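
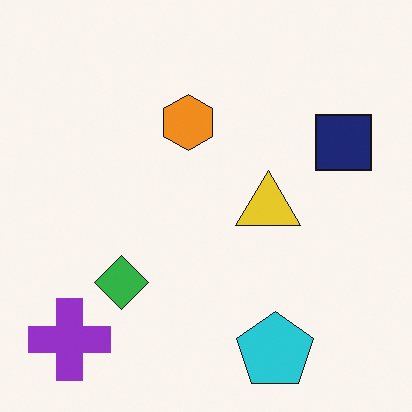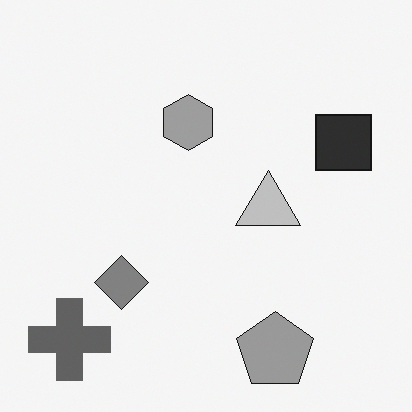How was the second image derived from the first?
This is the original image converted to grayscale.

All color is removed — every shape is now a shade of grey.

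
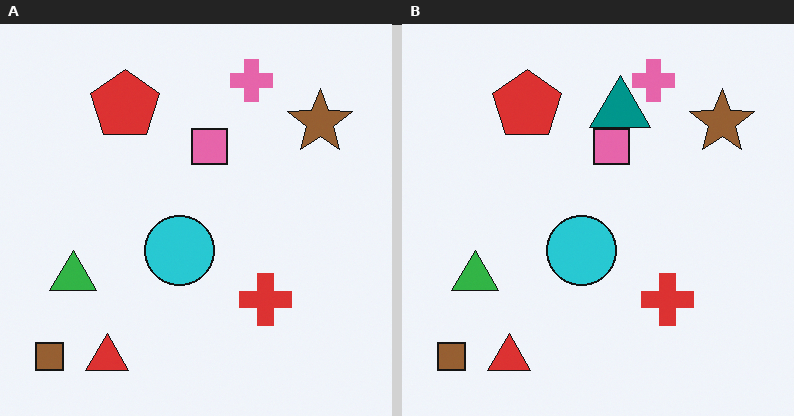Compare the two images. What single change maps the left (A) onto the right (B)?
The right (B) image is the left (A) overlaid with an additional teal triangle.

A teal triangle appears in the right (B) image that is absent from the left (A).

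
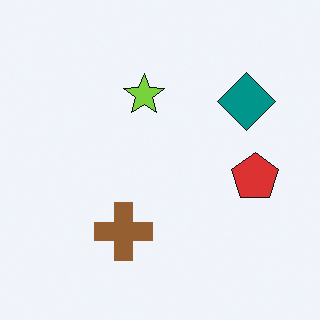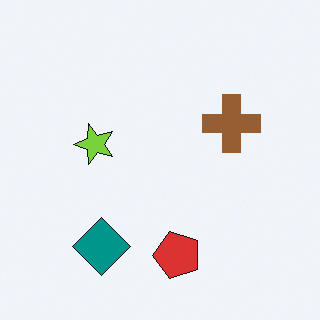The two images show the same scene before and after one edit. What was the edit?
The transformation is: transposed (reflected across the top-left ↔ bottom-right diagonal).

Shapes have swapped their row and column positions — what was in the top-right is now in the bottom-left — a diagonal reflection.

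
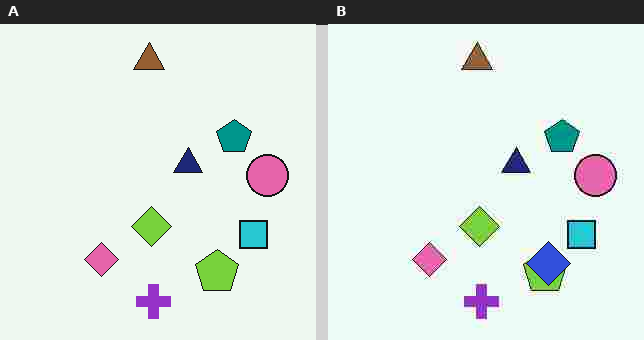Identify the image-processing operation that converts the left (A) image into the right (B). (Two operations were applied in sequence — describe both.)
It was heavily JPEG-compressed with obvious blocking artifacts, then overlaid with an additional blue diamond.

Blocky 8×8 compression artifacts appear around shape edges and the flat background shows ringing — characteristic JPEG degradation. A blue diamond appears in the right (B) image that is absent from the left (A).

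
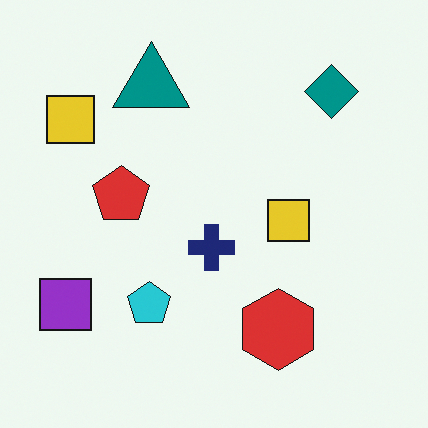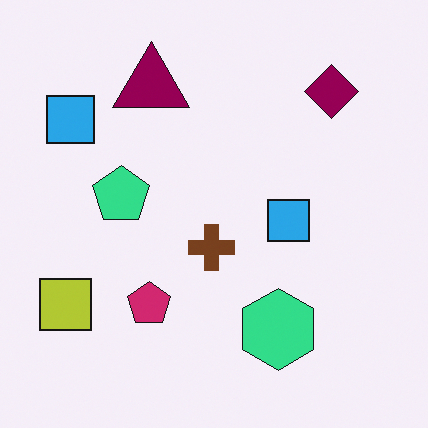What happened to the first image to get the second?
This is the original image hue-shifted through roughly a third of the color wheel.

Every shape's color has rotated by the same amount around the hue wheel — a uniform hue shift.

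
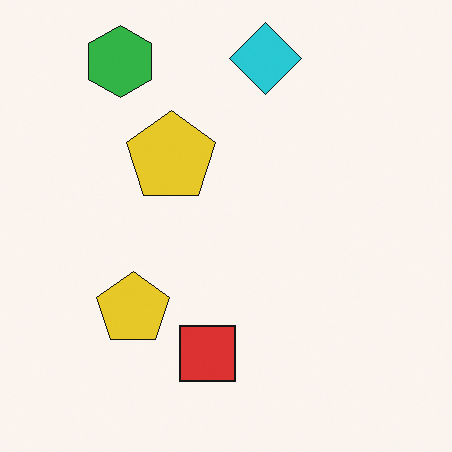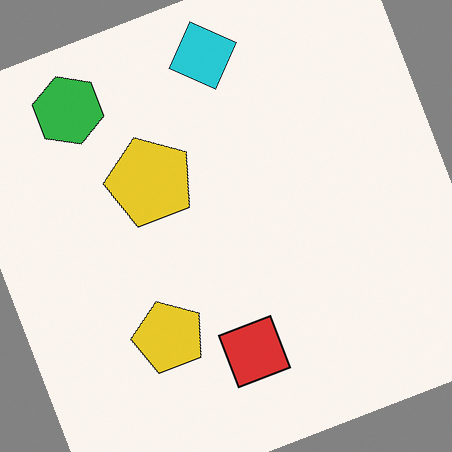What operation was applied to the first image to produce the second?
The image was rotated counter-clockwise by a clearly visible amount.

Every shape is tilted by the same angle and the image corners show triangular fill wedges — a whole-image rotation by a non-right angle.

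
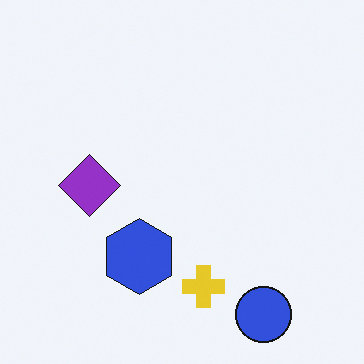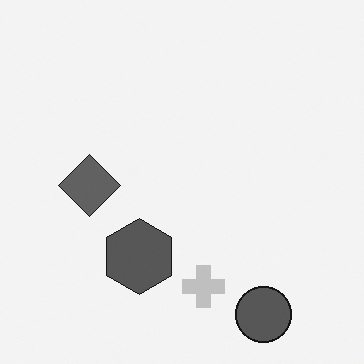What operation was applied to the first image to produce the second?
The transformation is: converted to grayscale.

All color is removed — every shape is now a shade of grey.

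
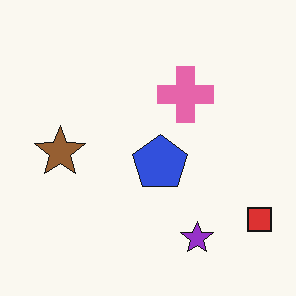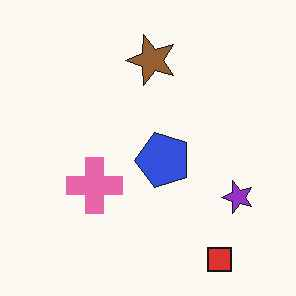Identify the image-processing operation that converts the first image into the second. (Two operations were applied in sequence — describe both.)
Transposed (reflected across the top-left ↔ bottom-right diagonal), then JPEG-compressed with visible artifacts.

Shapes have swapped their row and column positions — what was in the top-right is now in the bottom-left — a diagonal reflection. Blocky 8×8 compression artifacts appear around shape edges and the flat background shows ringing — characteristic JPEG degradation.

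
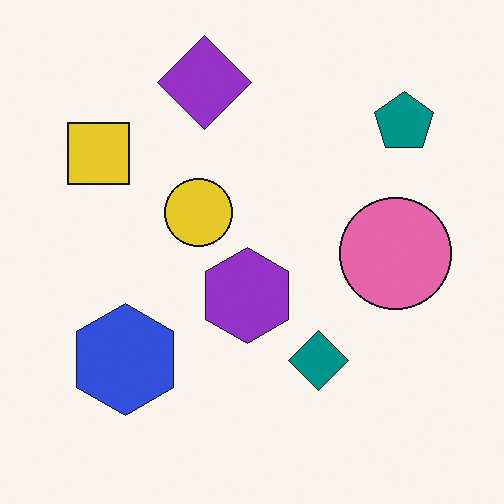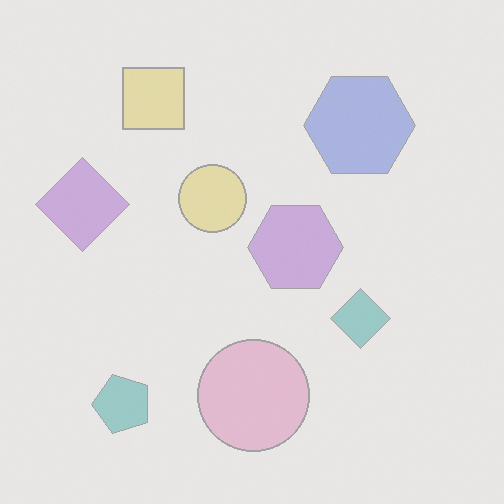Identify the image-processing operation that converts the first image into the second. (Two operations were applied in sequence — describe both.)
The image was transposed (reflected across the top-left ↔ bottom-right diagonal), then washed out (contrast reduced).

Shapes have swapped their row and column positions — what was in the top-right is now in the bottom-left — a diagonal reflection. Tones are pushed toward mid-grey across the whole image — a global contrast change.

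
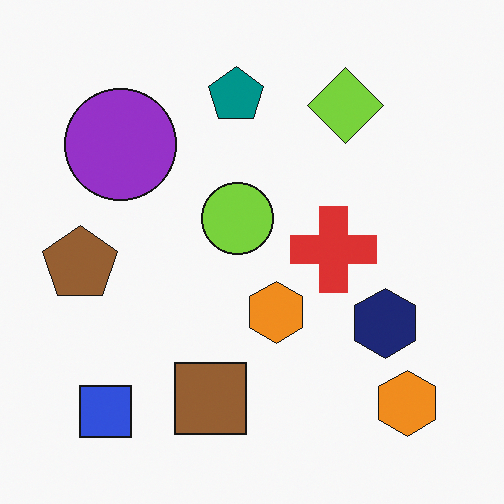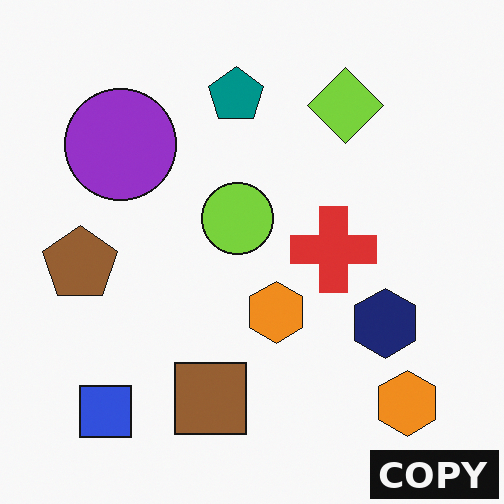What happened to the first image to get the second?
The transformation is: watermarked with the text "COPY" in the lower-right corner.

A dark label reading "COPY" appears in the lower-right corner.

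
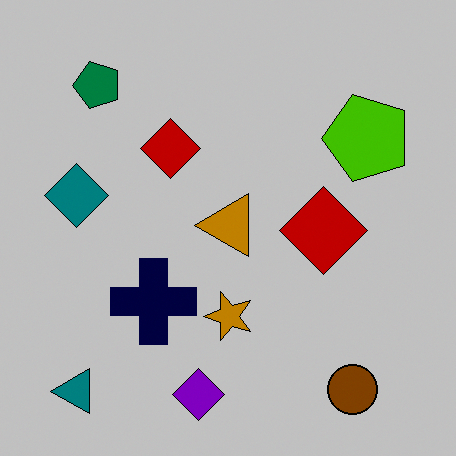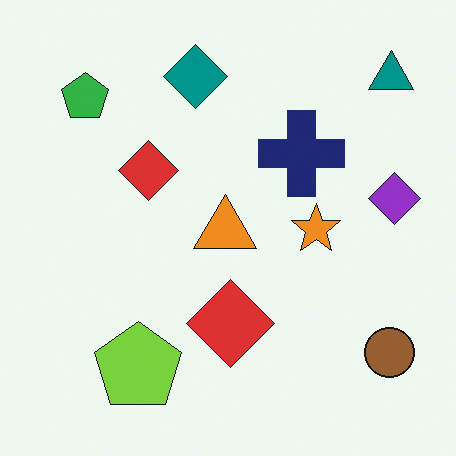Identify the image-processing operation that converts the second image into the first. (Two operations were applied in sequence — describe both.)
It was transposed (reflected across the top-left ↔ bottom-right diagonal), then heavily posterized to just a handful of flat colors.

Shapes have swapped their row and column positions — what was in the top-right is now in the bottom-left — a diagonal reflection. Each flat color has snapped to a coarser quantized level — most visibly, the near-white background has dropped to a flat grey.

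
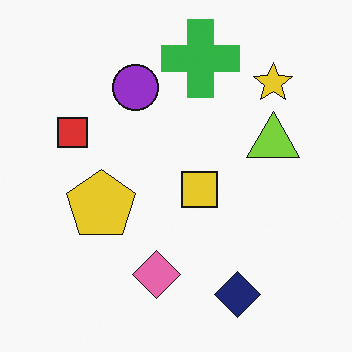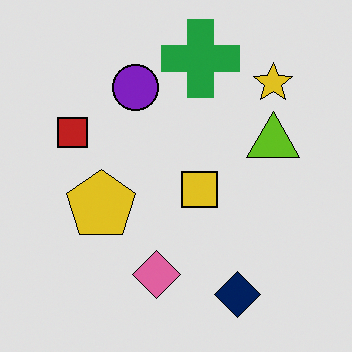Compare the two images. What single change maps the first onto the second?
The second image is the first posterized to a reduced palette.

Each flat color has snapped to a coarser quantized level — most visibly, the near-white background has dropped to a flat grey.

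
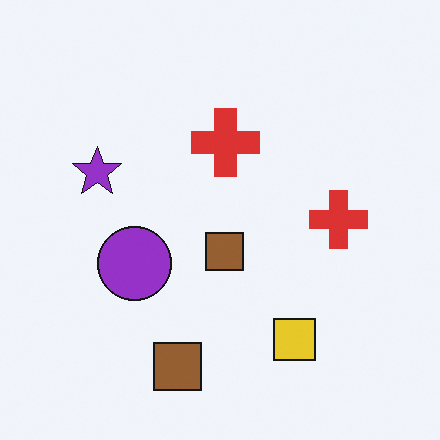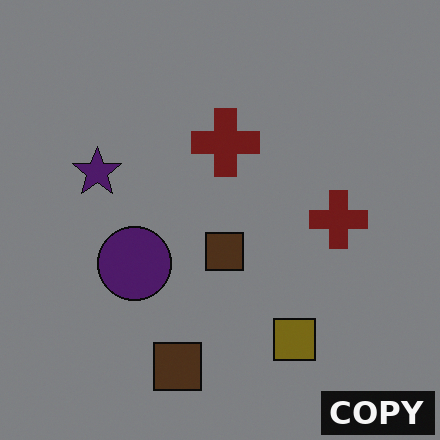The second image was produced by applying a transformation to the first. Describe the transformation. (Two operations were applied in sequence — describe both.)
It was substantially darkened, then watermarked with the text "COPY" in the lower-right corner.

Every pixel — background and shapes alike — is uniformly darkened. A dark label reading "COPY" appears in the lower-right corner.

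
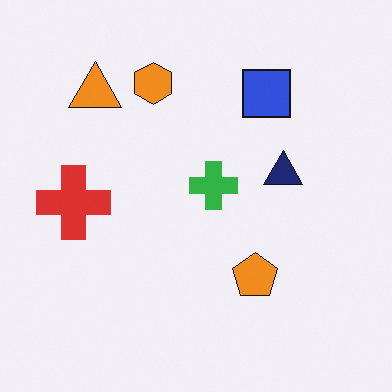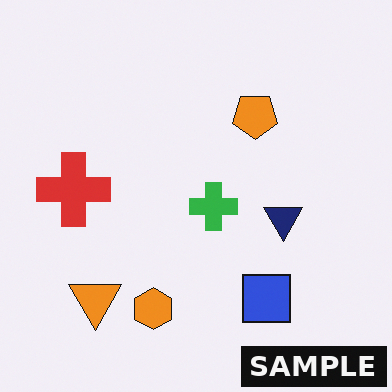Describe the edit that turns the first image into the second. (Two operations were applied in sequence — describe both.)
The transformation is: flipped vertically (top ↔ bottom), then watermarked with the text "SAMPLE" in the lower-right corner.

The orange hexagon is in the top of the first image and the bottom of the second — shapes on opposite sides of the horizontal midline have swapped in a mirror flip. A dark label reading "SAMPLE" appears in the lower-right corner.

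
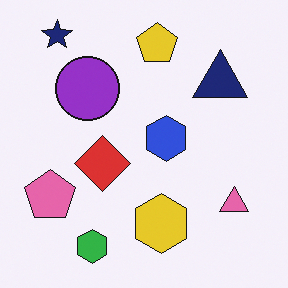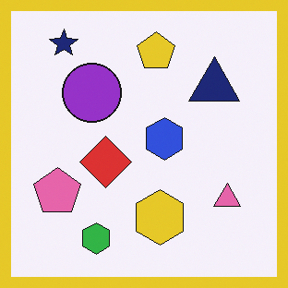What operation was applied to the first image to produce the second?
The second image is the first framed with a yellow border.

A solid yellow frame runs around the edge of the second image, with the content slightly shrunk inside it.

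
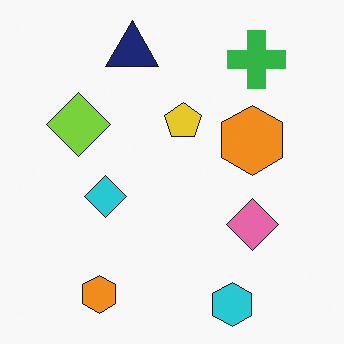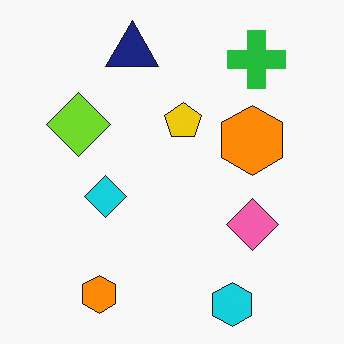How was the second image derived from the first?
The second image is the first slightly oversaturated.

All colors are more vivid — a global saturation change.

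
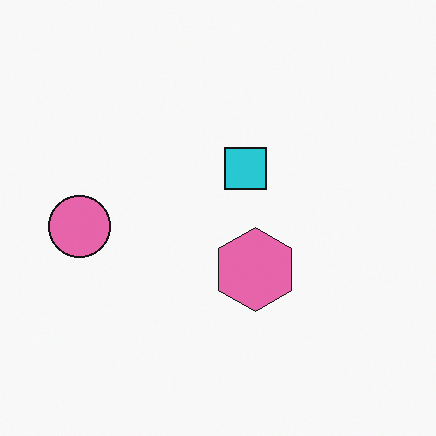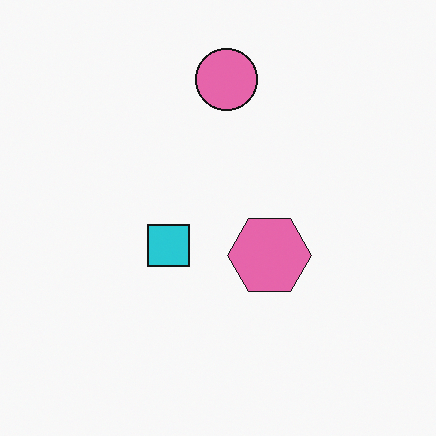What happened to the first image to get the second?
It was transposed (reflected across the top-left ↔ bottom-right diagonal).

Shapes have swapped their row and column positions — what was in the top-right is now in the bottom-left — a diagonal reflection.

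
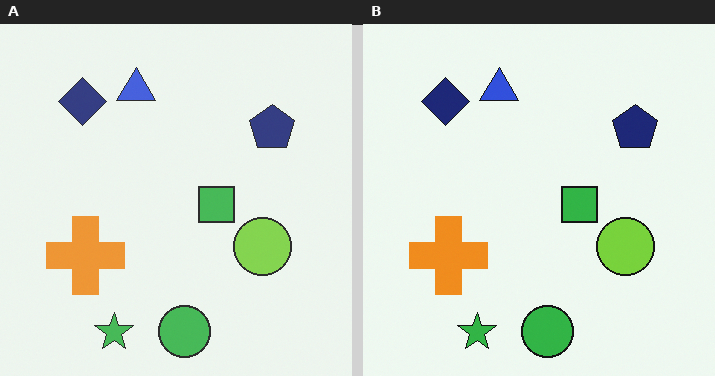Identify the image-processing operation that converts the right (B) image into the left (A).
The image was given slightly reduced contrast.

Tones are pushed toward mid-grey across the whole image — a global contrast change.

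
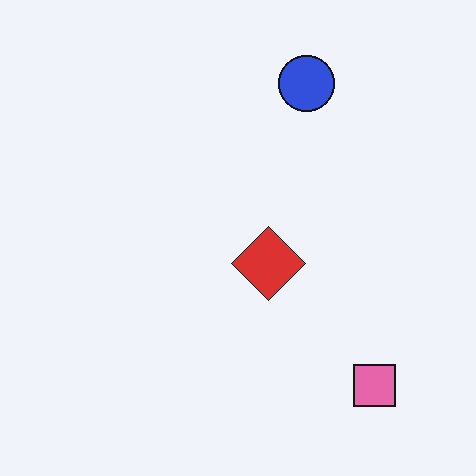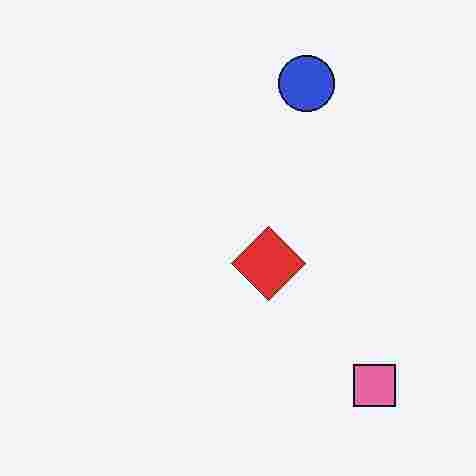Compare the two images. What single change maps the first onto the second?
The transformation is: degraded with heavy JPEG compression.

Blocky 8×8 compression artifacts appear around shape edges and the flat background shows ringing — characteristic JPEG degradation.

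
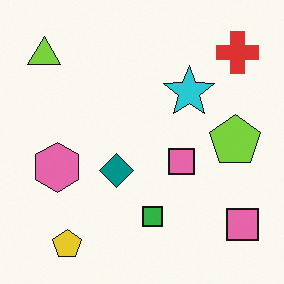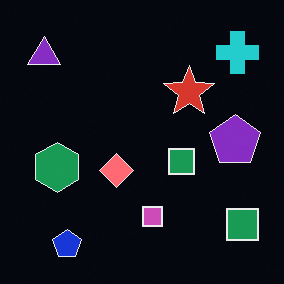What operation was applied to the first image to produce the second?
Color-inverted (negative).

The light background has become dark and every shape's color is its complement — a photographic negative.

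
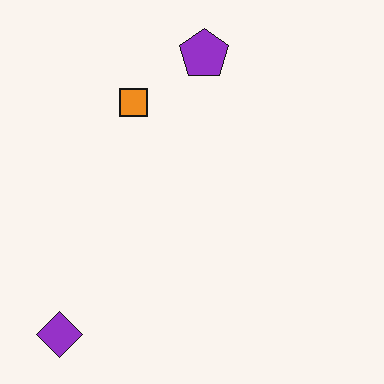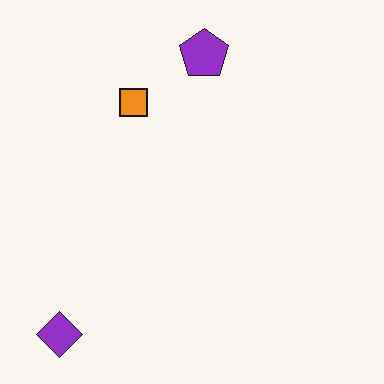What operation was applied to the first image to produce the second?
The transformation is: JPEG-compressed with visible artifacts.

Blocky 8×8 compression artifacts appear around shape edges and the flat background shows ringing — characteristic JPEG degradation.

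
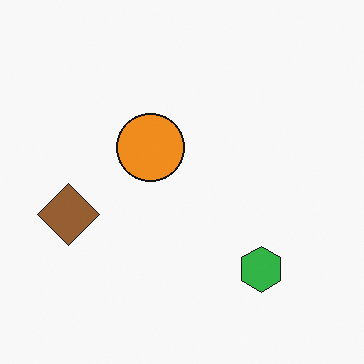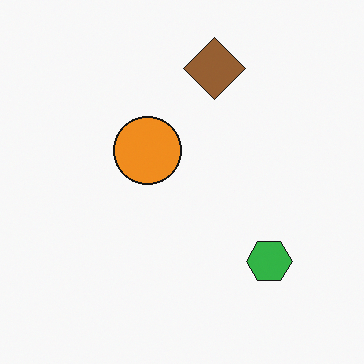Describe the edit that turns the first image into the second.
The image was transposed (reflected across the top-left ↔ bottom-right diagonal).

Shapes have swapped their row and column positions — what was in the top-right is now in the bottom-left — a diagonal reflection.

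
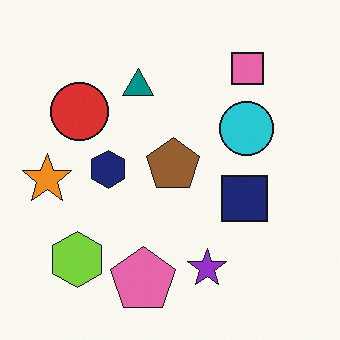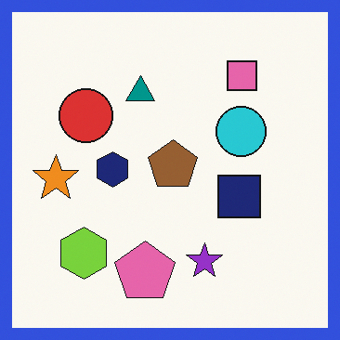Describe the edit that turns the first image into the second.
The transformation is: framed with a blue border.

A solid blue frame runs around the edge of the second image, with the content slightly shrunk inside it.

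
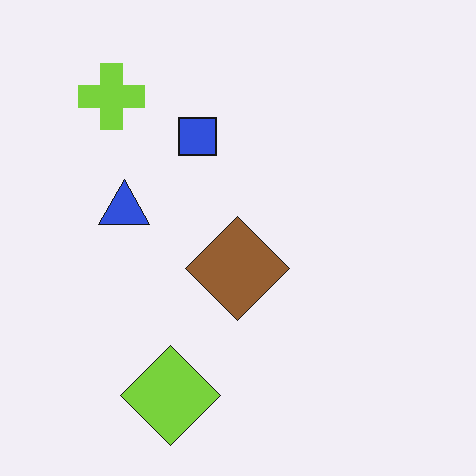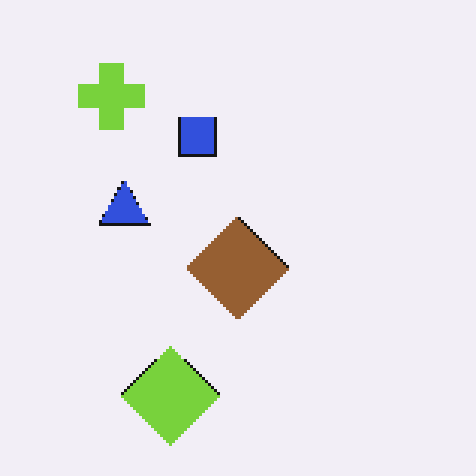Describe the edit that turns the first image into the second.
The transformation is: lightly pixelated (a mild mosaic effect).

Shapes are reduced to large square blocks; fine edges and outlines are lost — a downscale-then-upscale (mosaic) effect.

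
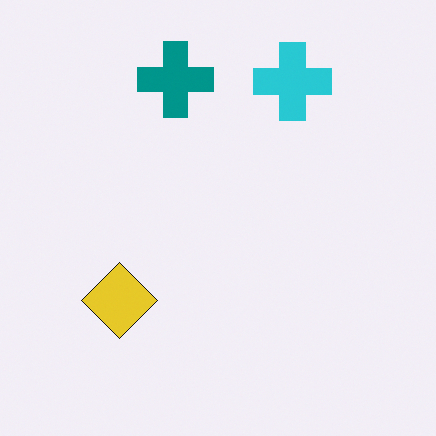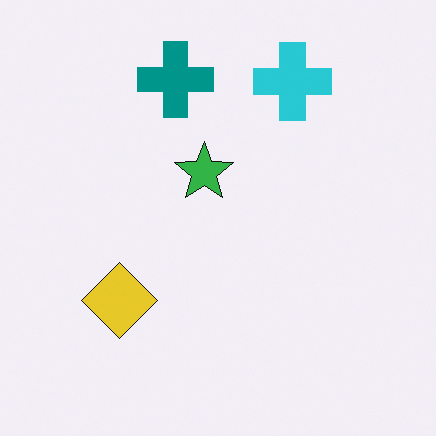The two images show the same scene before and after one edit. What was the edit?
The image was overlaid with an additional green star.

A green star appears in the second image that is absent from the first.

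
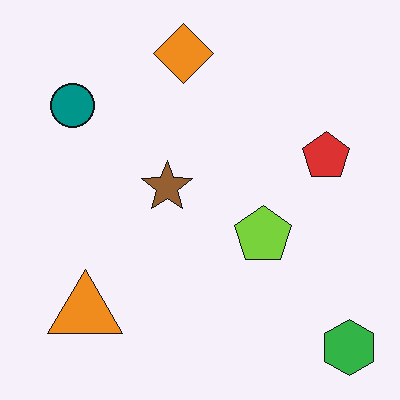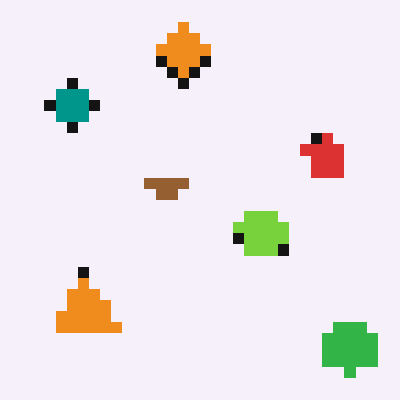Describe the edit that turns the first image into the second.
This is the original image heavily pixelated into large blocks.

Shapes are reduced to large square blocks; fine edges and outlines are lost — a downscale-then-upscale (mosaic) effect.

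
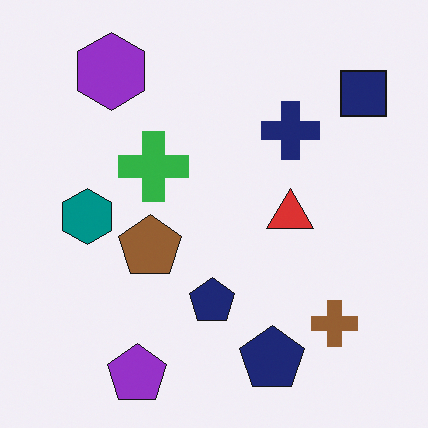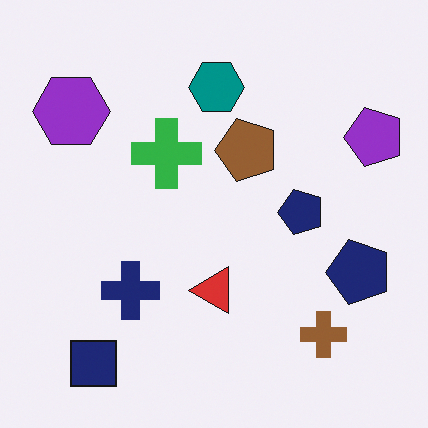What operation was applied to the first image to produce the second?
This is the original image transposed (reflected across the top-left ↔ bottom-right diagonal).

Shapes have swapped their row and column positions — what was in the top-right is now in the bottom-left — a diagonal reflection.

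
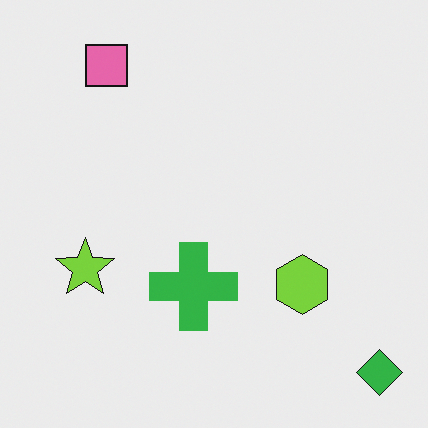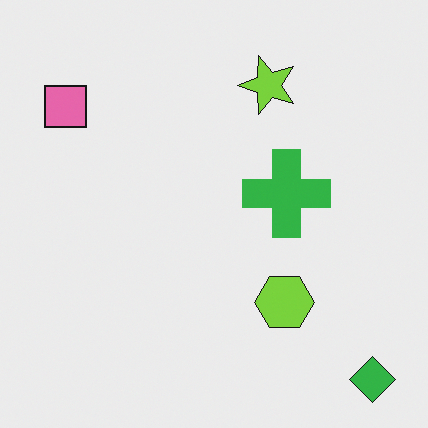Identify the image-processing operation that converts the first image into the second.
Transposed (reflected across the top-left ↔ bottom-right diagonal).

Shapes have swapped their row and column positions — what was in the top-right is now in the bottom-left — a diagonal reflection.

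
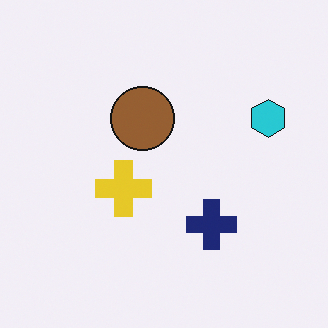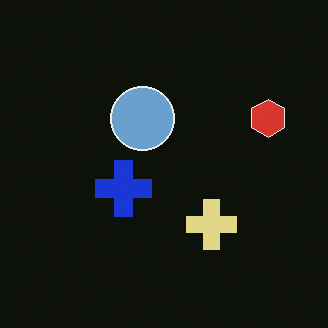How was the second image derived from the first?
The second image is the first color-inverted (negative).

The light background has become dark and every shape's color is its complement — a photographic negative.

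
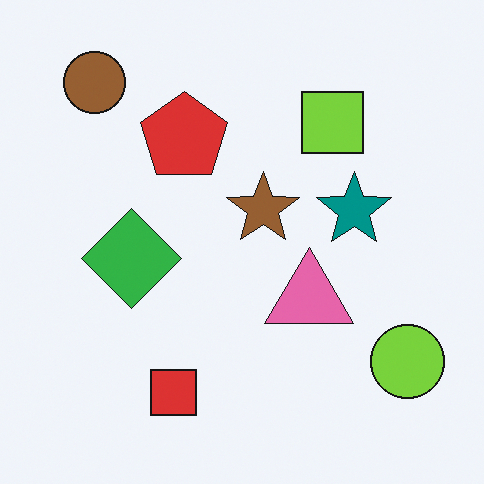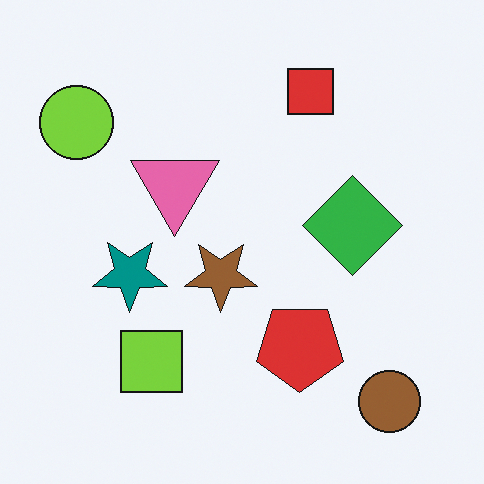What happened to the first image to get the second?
The transformation is: rotated 180°.

The brown circle sits in the top-left of the first image and the bottom-right of the second — consistent with a whole-image 180° rotation.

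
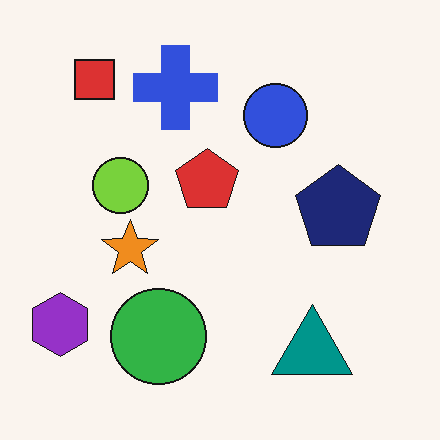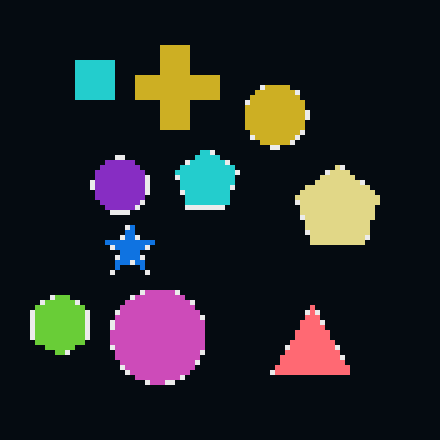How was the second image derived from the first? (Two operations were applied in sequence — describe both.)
Color-inverted (negative), then lightly pixelated (a mild mosaic effect).

The light background has become dark and every shape's color is its complement — a photographic negative. Shapes are reduced to large square blocks; fine edges and outlines are lost — a downscale-then-upscale (mosaic) effect.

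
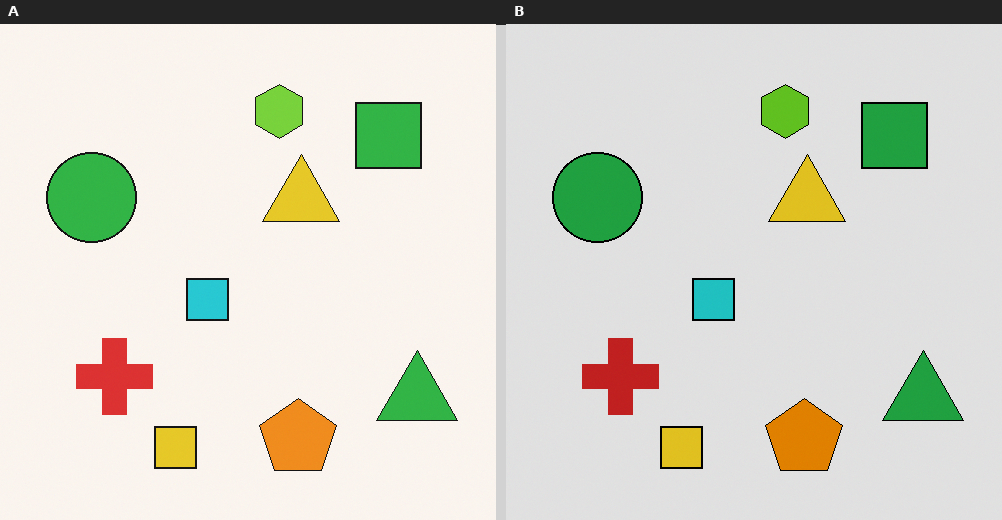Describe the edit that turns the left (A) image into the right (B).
The transformation is: posterized to a reduced palette.

Each flat color has snapped to a coarser quantized level — most visibly, the near-white background has dropped to a flat grey.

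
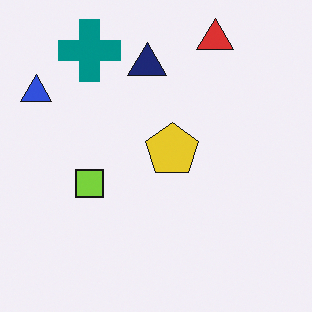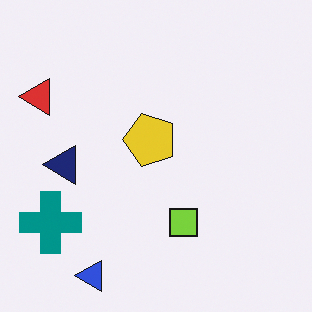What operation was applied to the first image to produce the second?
Rotated 90° counter-clockwise.

The blue triangle sits in the top-left of the first image and the bottom-left of the second — consistent with a whole-image 90° counter-clockwise rotation.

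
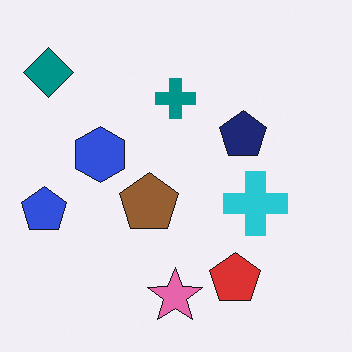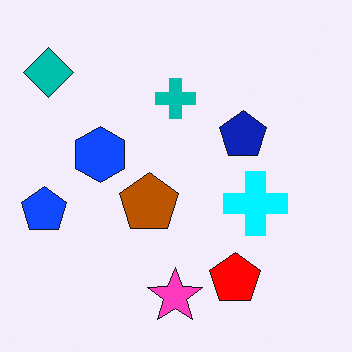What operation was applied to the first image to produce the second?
The transformation is: made much more vivid (saturation change).

All colors are more vivid — a global saturation change.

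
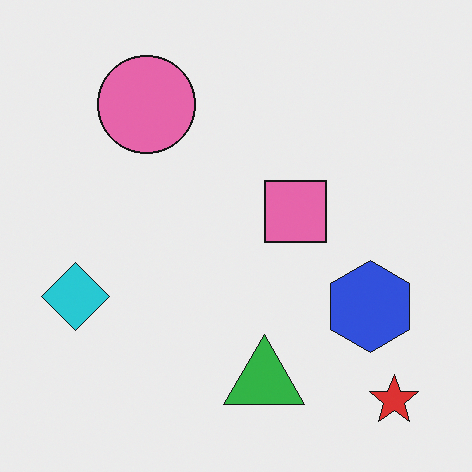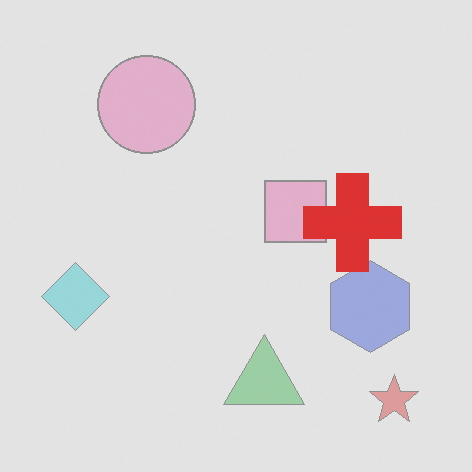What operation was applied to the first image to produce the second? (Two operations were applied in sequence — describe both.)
The second image is the first given much lower contrast, then overlaid with an additional red cross.

Tones are pushed toward mid-grey across the whole image — a global contrast change. A red cross appears in the second image that is absent from the first.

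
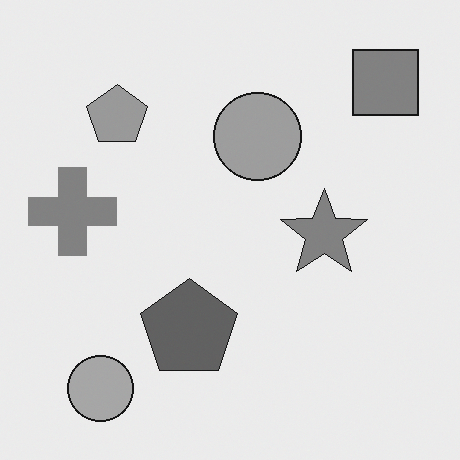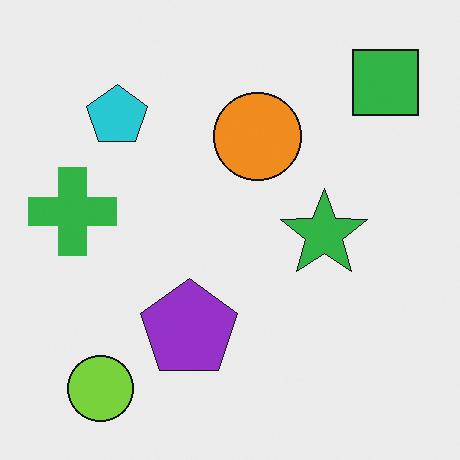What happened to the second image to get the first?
The transformation is: converted to grayscale.

All color is removed — every shape is now a shade of grey.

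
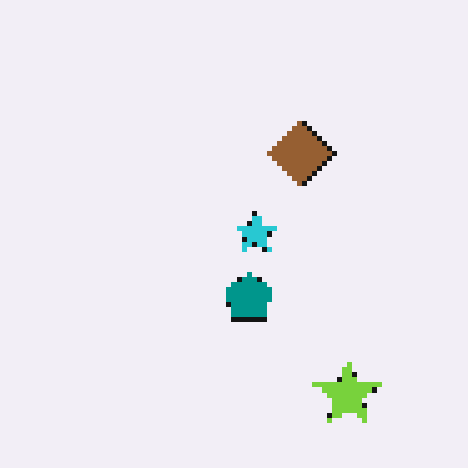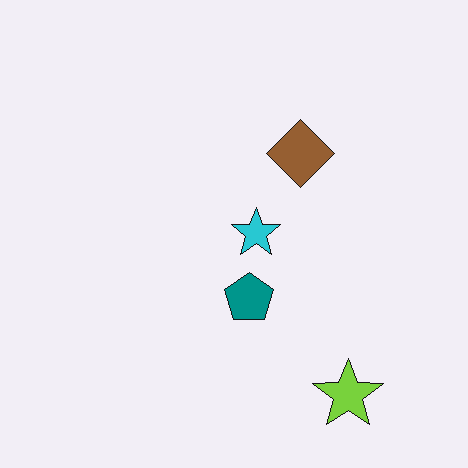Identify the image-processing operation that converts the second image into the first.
The image was lightly pixelated (a mild mosaic effect).

Shapes are reduced to large square blocks; fine edges and outlines are lost — a downscale-then-upscale (mosaic) effect.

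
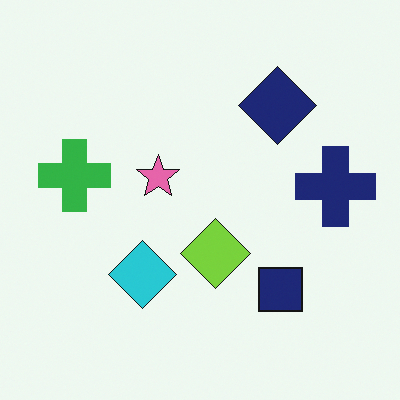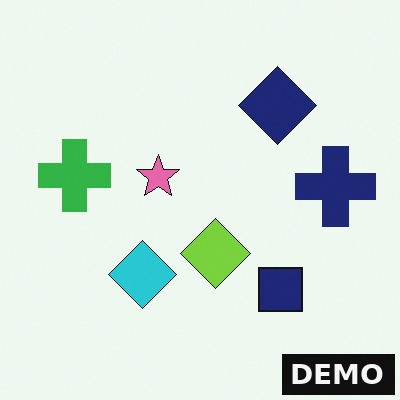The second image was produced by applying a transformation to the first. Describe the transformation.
It was watermarked with the text "DEMO" in the lower-right corner.

A dark label reading "DEMO" appears in the lower-right corner.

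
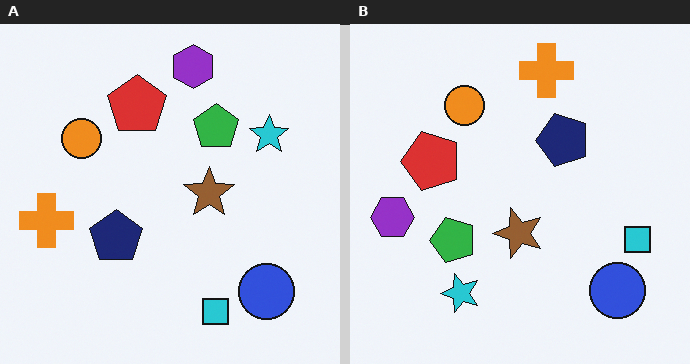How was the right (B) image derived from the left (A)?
This is the original image transposed (reflected across the top-left ↔ bottom-right diagonal).

Shapes have swapped their row and column positions — what was in the top-right is now in the bottom-left — a diagonal reflection.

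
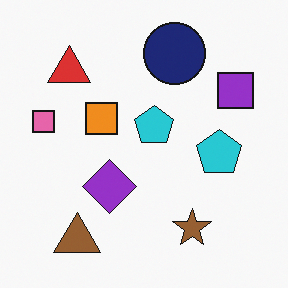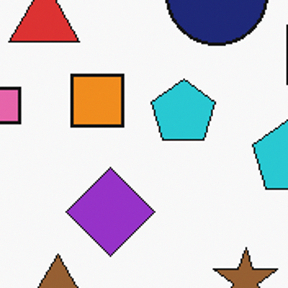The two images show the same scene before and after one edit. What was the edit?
Cropped to a noticeably smaller region and rescaled.

The visible shapes are larger and the field of view is narrower; shapes near the original edges may be partly or wholly outside the frame — a crop-and-rescale.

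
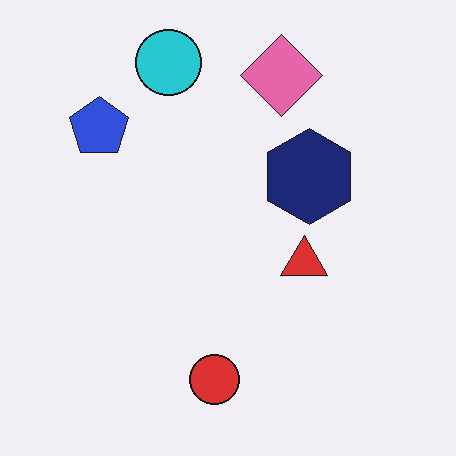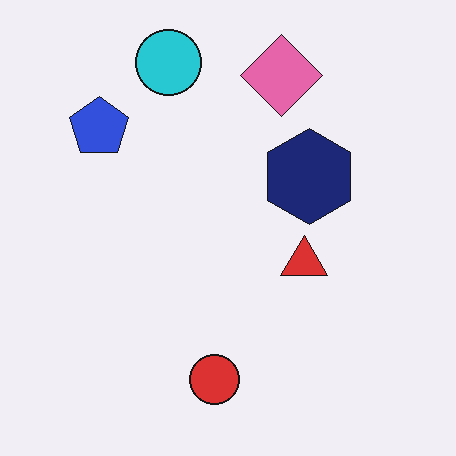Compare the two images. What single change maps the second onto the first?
Given moderate JPEG compression.

Blocky 8×8 compression artifacts appear around shape edges and the flat background shows ringing — characteristic JPEG degradation.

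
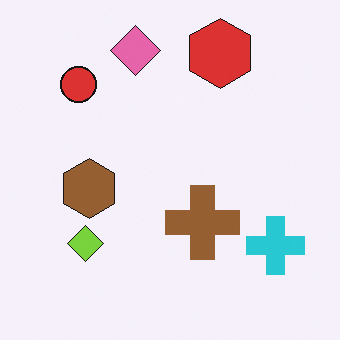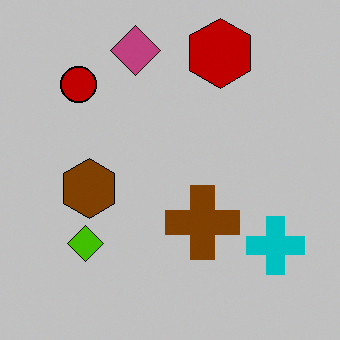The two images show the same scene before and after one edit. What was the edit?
This is the original image aggressively posterized.

Each flat color has snapped to a coarser quantized level — most visibly, the near-white background has dropped to a flat grey.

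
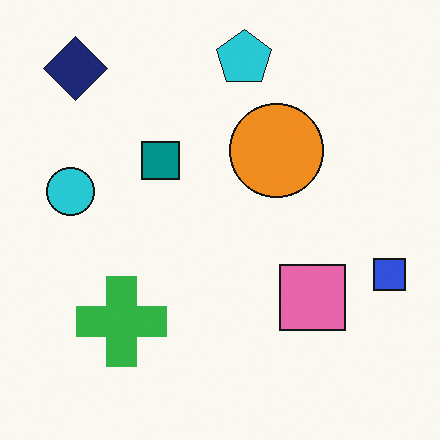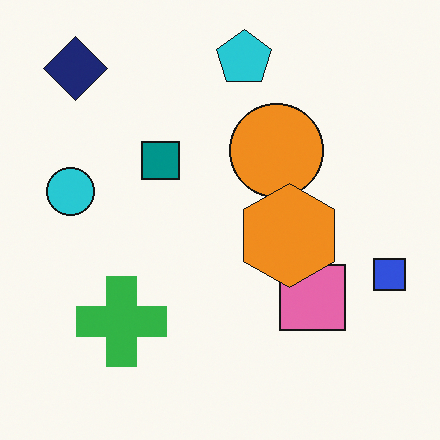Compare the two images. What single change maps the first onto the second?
The second image is the first overlaid with an additional orange hexagon.

An orange hexagon appears in the second image that is absent from the first.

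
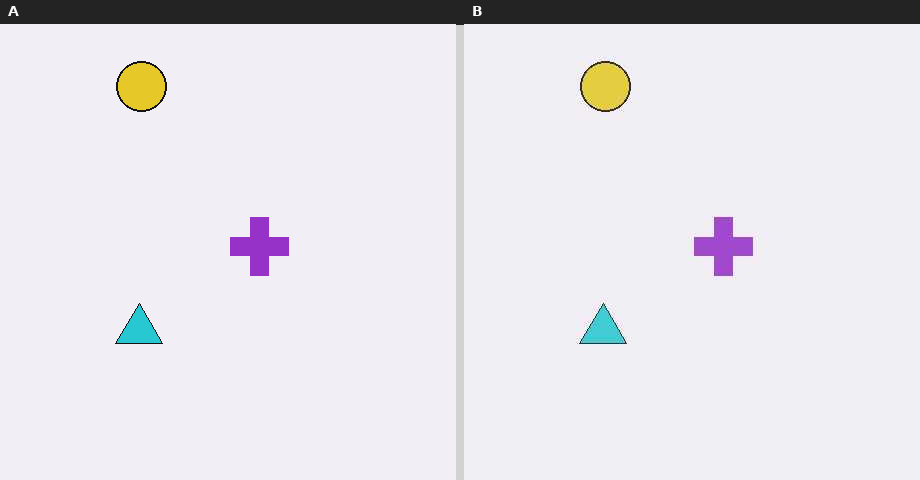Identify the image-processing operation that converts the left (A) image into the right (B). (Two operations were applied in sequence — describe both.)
The image was given slightly reduced contrast, then JPEG-compressed with visible artifacts.

Tones are pushed toward mid-grey across the whole image — a global contrast change. Blocky 8×8 compression artifacts appear around shape edges and the flat background shows ringing — characteristic JPEG degradation.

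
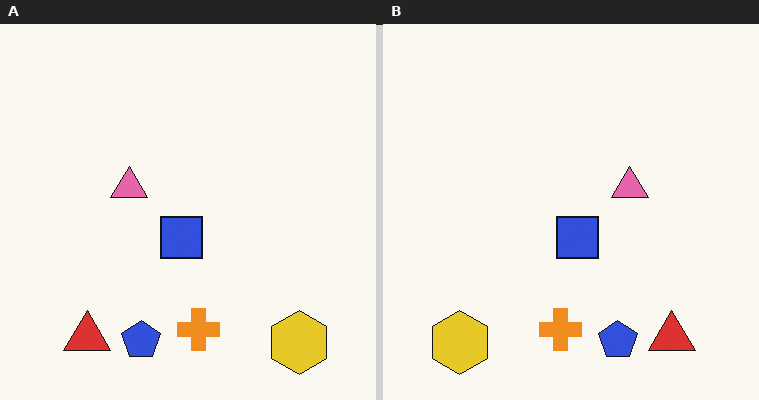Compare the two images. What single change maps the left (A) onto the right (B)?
The right (B) image is the left (A) flipped horizontally (left ↔ right).

The yellow hexagon is in the bottom-right of the left (A) image and the bottom-left of the right (B) — shapes on opposite sides of the vertical midline have swapped in a mirror flip.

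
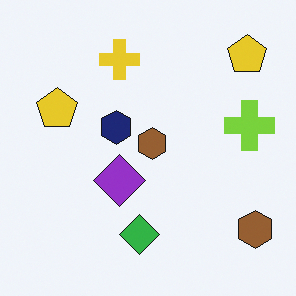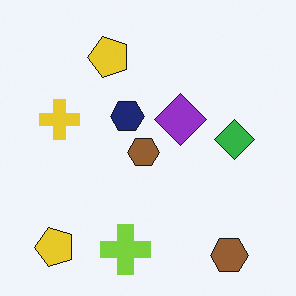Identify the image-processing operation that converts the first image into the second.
It was transposed (reflected across the top-left ↔ bottom-right diagonal).

Shapes have swapped their row and column positions — what was in the top-right is now in the bottom-left — a diagonal reflection.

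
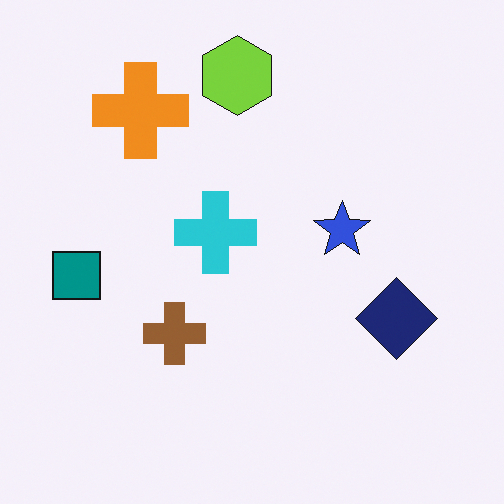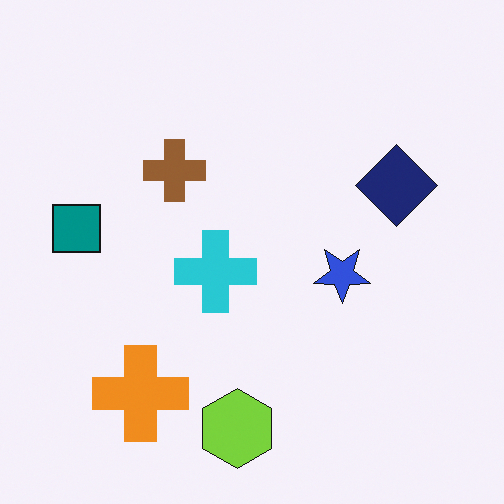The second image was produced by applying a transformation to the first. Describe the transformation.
This is the original image flipped vertically (top ↔ bottom).

The lime hexagon is in the top of the first image and the bottom of the second — shapes on opposite sides of the horizontal midline have swapped in a mirror flip.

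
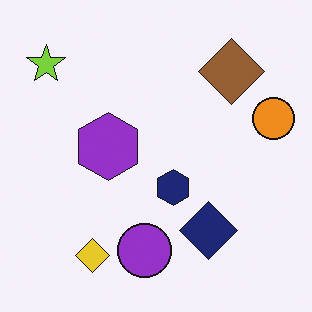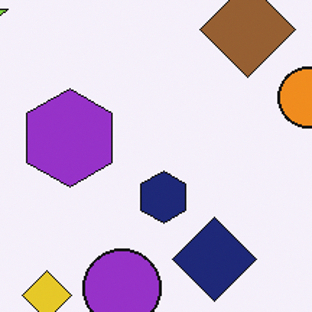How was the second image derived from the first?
It was cropped slightly and scaled back up.

The visible shapes are larger and the field of view is narrower; shapes near the original edges may be partly or wholly outside the frame — a crop-and-rescale.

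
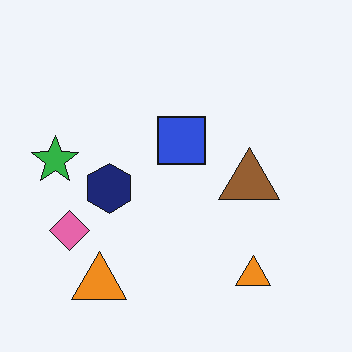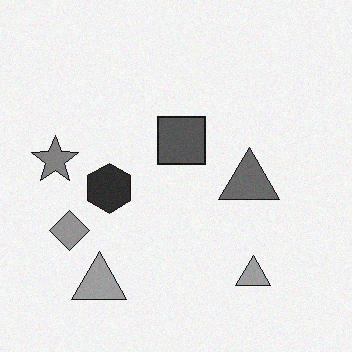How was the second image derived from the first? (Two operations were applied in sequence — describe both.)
The image was converted to grayscale, then degraded with light additive noise.

All color is removed — every shape is now a shade of grey. Random speckle covers the whole image, including the flat background.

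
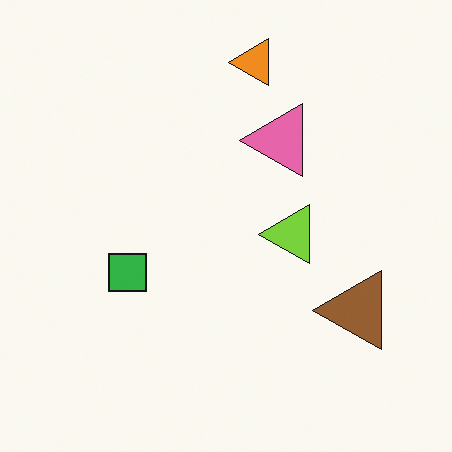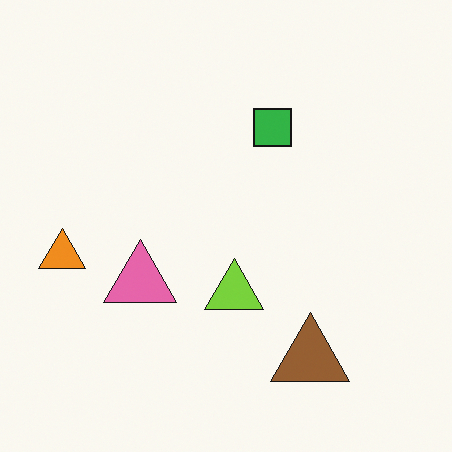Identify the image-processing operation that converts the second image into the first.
The image was transposed (reflected across the top-left ↔ bottom-right diagonal).

Shapes have swapped their row and column positions — what was in the top-right is now in the bottom-left — a diagonal reflection.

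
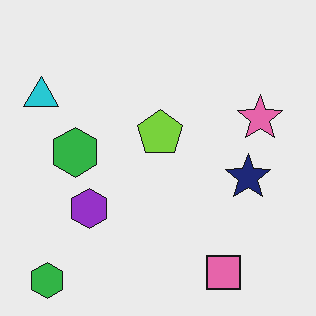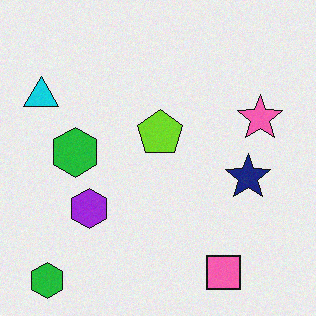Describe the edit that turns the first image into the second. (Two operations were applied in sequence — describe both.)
The second image is the first degraded with light additive noise, then slightly oversaturated.

Random speckle covers the whole image, including the flat background. All colors are more vivid — a global saturation change.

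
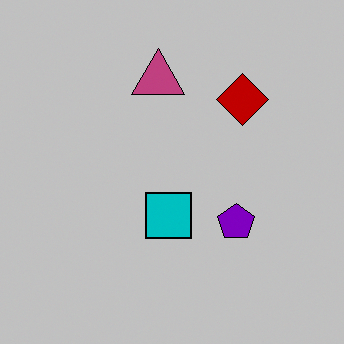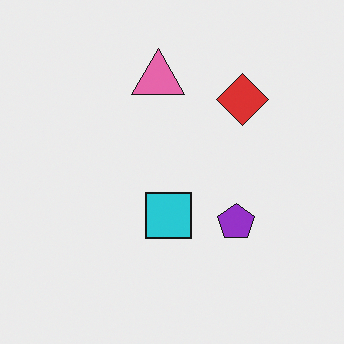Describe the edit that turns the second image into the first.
The first image is the second aggressively posterized.

Each flat color has snapped to a coarser quantized level — most visibly, the near-white background has dropped to a flat grey.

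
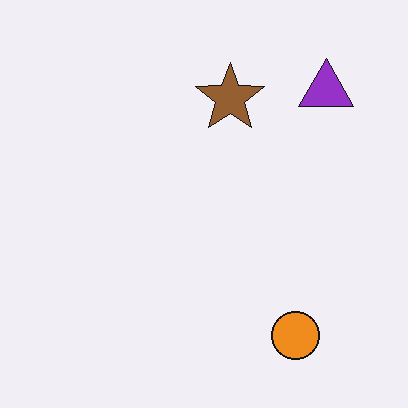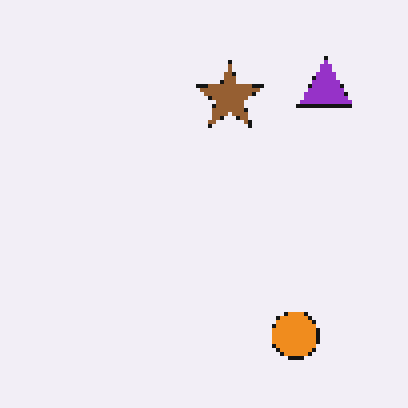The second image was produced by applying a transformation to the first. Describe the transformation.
Mildly pixelated.

Shapes are reduced to large square blocks; fine edges and outlines are lost — a downscale-then-upscale (mosaic) effect.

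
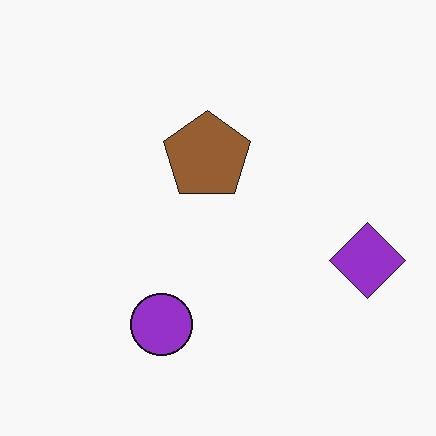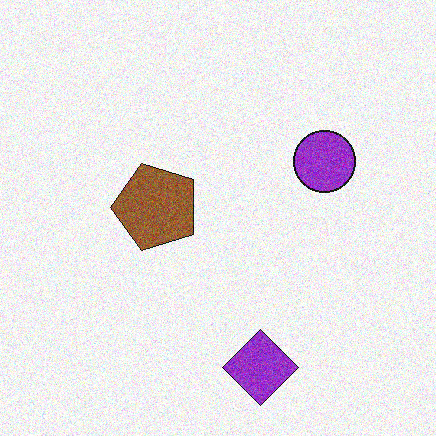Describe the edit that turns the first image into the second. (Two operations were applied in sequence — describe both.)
The image was degraded with moderate additive noise, then transposed (reflected across the top-left ↔ bottom-right diagonal).

Random speckle covers the whole image, including the flat background. Shapes have swapped their row and column positions — what was in the top-right is now in the bottom-left — a diagonal reflection.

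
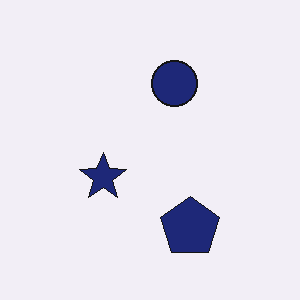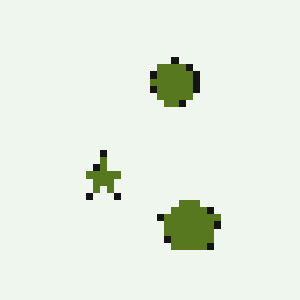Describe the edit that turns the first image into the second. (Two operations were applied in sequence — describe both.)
The image was hue-shifted through roughly half the color wheel, then pixelated into visible square blocks.

Every shape's color has rotated by the same amount around the hue wheel — a uniform hue shift. Shapes are reduced to large square blocks; fine edges and outlines are lost — a downscale-then-upscale (mosaic) effect.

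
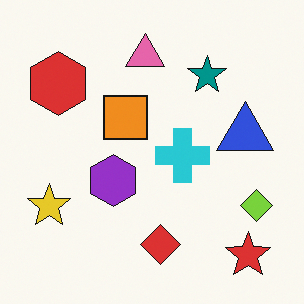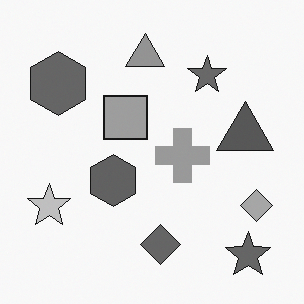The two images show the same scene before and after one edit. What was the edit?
It was converted to grayscale.

All color is removed — every shape is now a shade of grey.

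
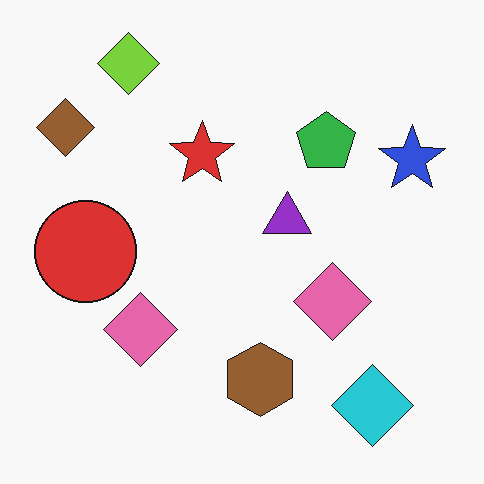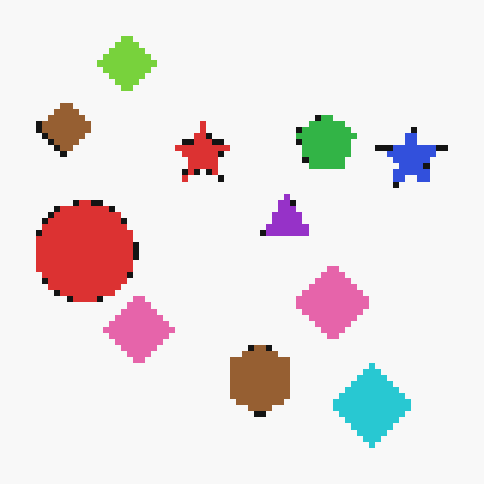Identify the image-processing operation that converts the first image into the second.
The image was pixelated into visible square blocks.

Shapes are reduced to large square blocks; fine edges and outlines are lost — a downscale-then-upscale (mosaic) effect.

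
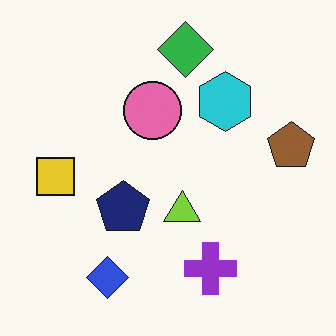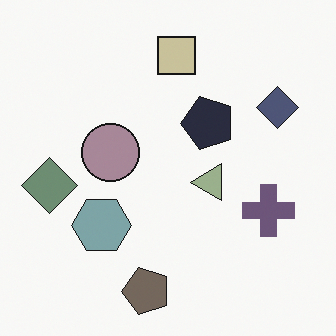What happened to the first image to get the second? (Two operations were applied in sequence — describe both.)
Transposed (reflected across the top-left ↔ bottom-right diagonal), then heavily desaturated.

Shapes have swapped their row and column positions — what was in the top-right is now in the bottom-left — a diagonal reflection. All colors are more muted and greyish — a global saturation change.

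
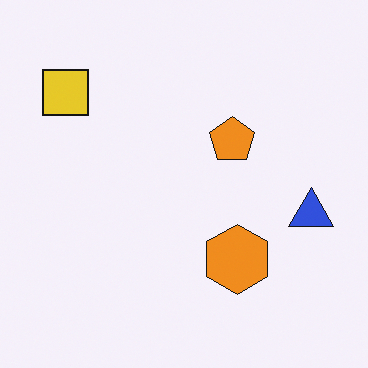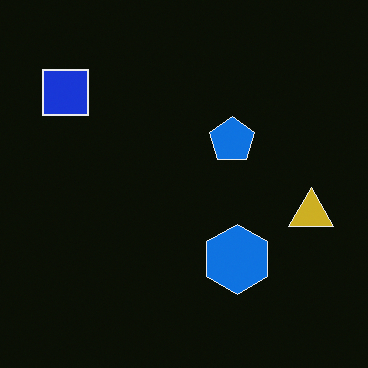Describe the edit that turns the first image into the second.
The image was color-inverted (negative).

The light background has become dark and every shape's color is its complement — a photographic negative.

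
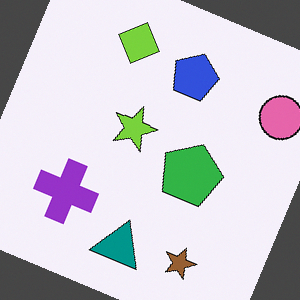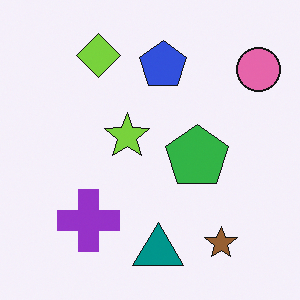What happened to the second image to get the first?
This is the original image rotated clockwise by a clearly visible amount.

Every shape is tilted by the same angle and the image corners show triangular fill wedges — a whole-image rotation by a non-right angle.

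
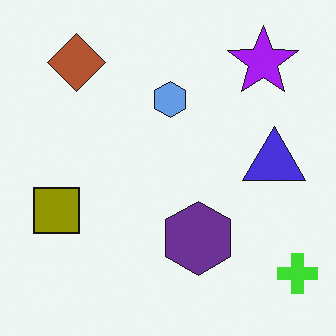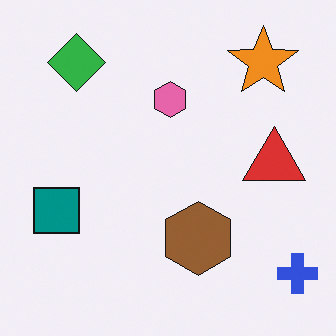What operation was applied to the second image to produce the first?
The transformation is: hue-shifted by a large amount.

Every shape's color has rotated by the same amount around the hue wheel — a uniform hue shift.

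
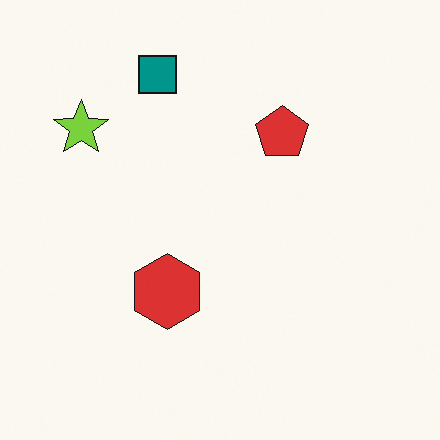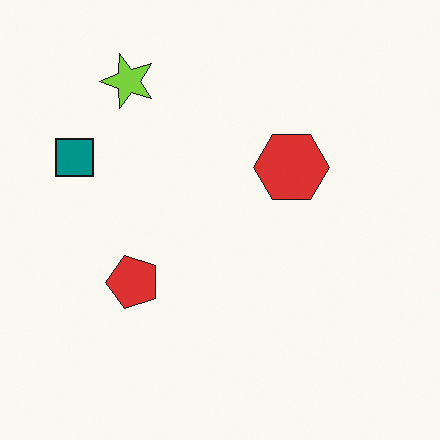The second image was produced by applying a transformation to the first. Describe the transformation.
The transformation is: transposed (reflected across the top-left ↔ bottom-right diagonal).

Shapes have swapped their row and column positions — what was in the top-right is now in the bottom-left — a diagonal reflection.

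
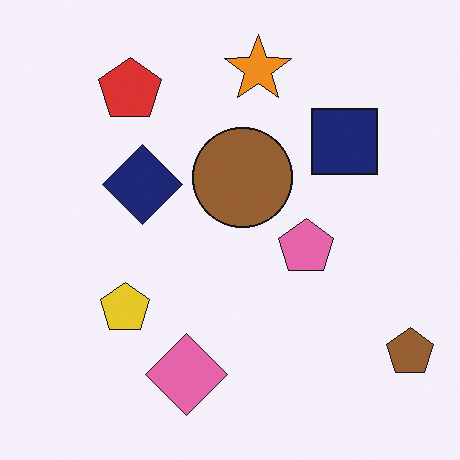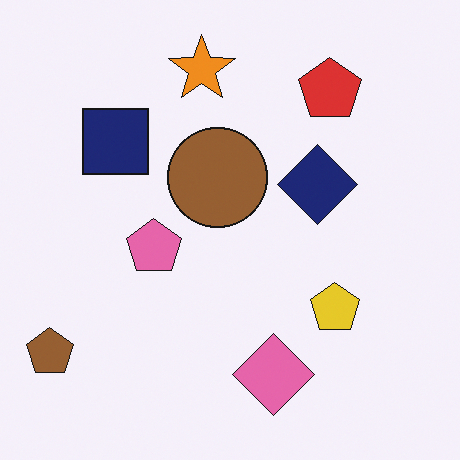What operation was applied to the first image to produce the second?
It was flipped horizontally (left ↔ right).

The brown pentagon is in the bottom-right of the first image and the bottom-left of the second — shapes on opposite sides of the vertical midline have swapped in a mirror flip.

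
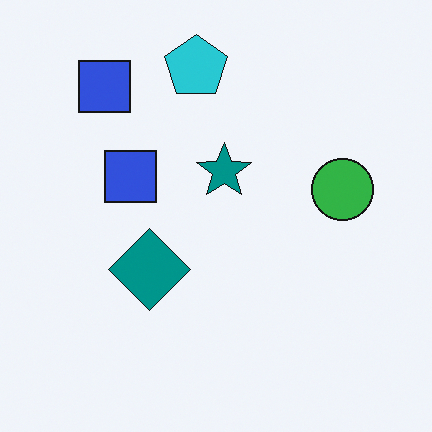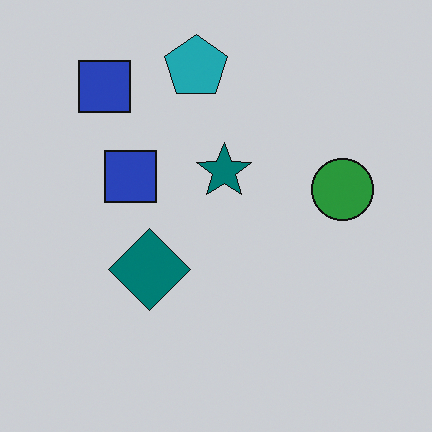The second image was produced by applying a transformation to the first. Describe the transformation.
Slightly darkened.

Every pixel — background and shapes alike — is uniformly darkened.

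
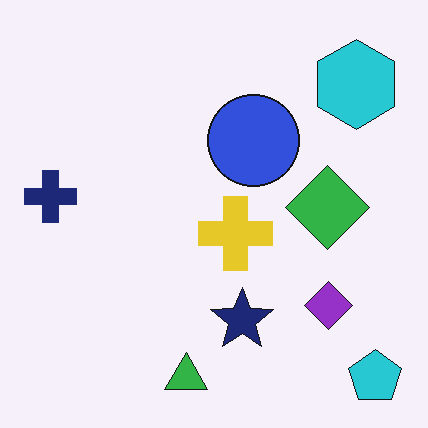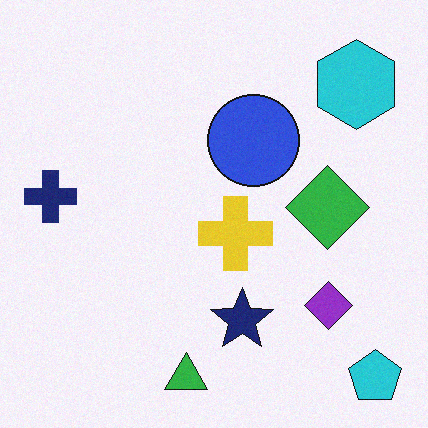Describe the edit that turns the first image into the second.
The second image is the first degraded with light additive noise.

Random speckle covers the whole image, including the flat background.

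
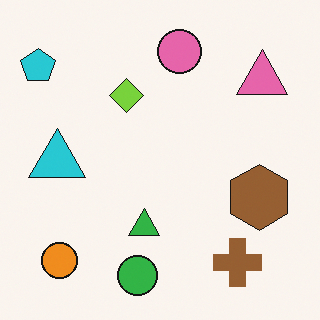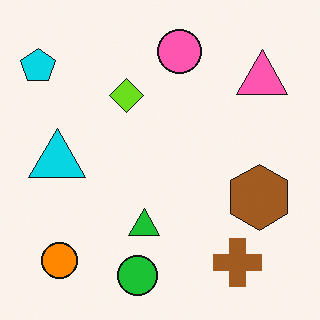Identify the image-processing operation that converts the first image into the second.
The image was slightly oversaturated.

All colors are more vivid — a global saturation change.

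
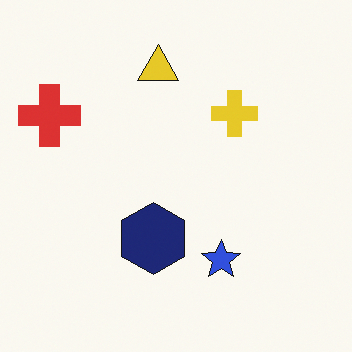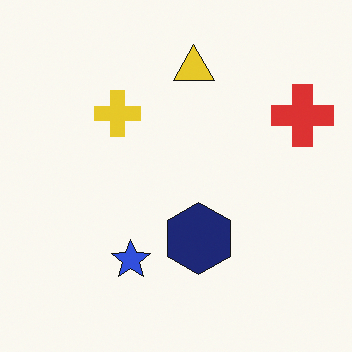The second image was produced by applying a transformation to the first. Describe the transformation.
This is the original image flipped horizontally (left ↔ right).

The red cross is in the top-left of the first image and the top-right of the second — shapes on opposite sides of the vertical midline have swapped in a mirror flip.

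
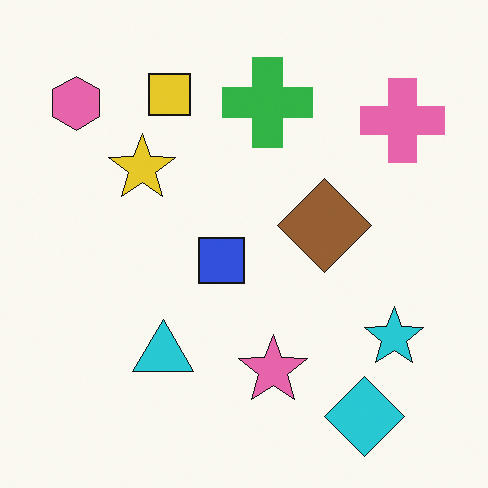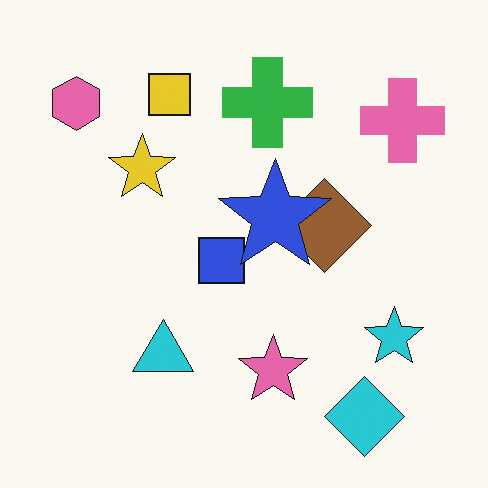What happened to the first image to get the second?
The transformation is: overlaid with an additional blue star.

A blue star appears in the second image that is absent from the first.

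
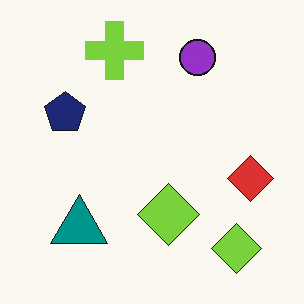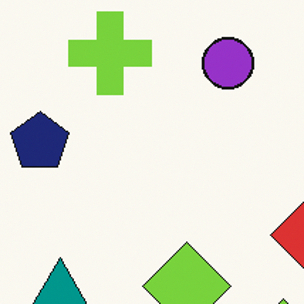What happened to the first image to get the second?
The second image is the first cropped slightly and scaled back up.

The visible shapes are larger and the field of view is narrower; shapes near the original edges may be partly or wholly outside the frame — a crop-and-rescale.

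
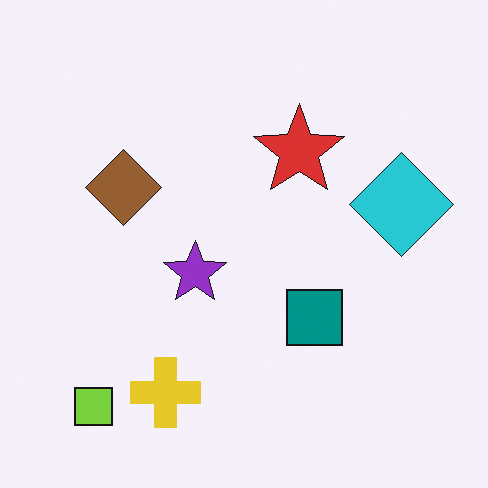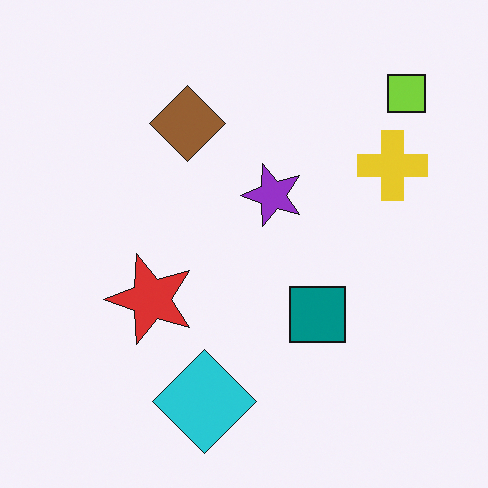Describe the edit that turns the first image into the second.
The second image is the first transposed (reflected across the top-left ↔ bottom-right diagonal).

Shapes have swapped their row and column positions — what was in the top-right is now in the bottom-left — a diagonal reflection.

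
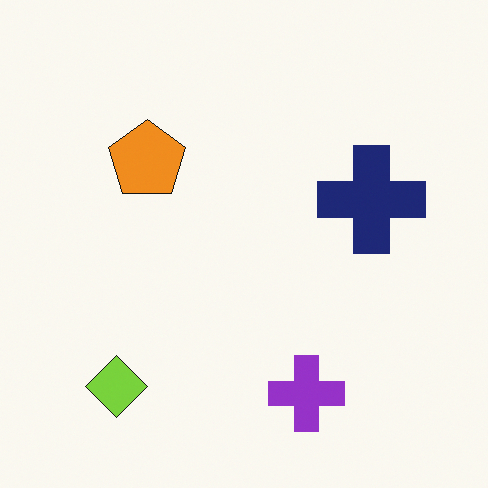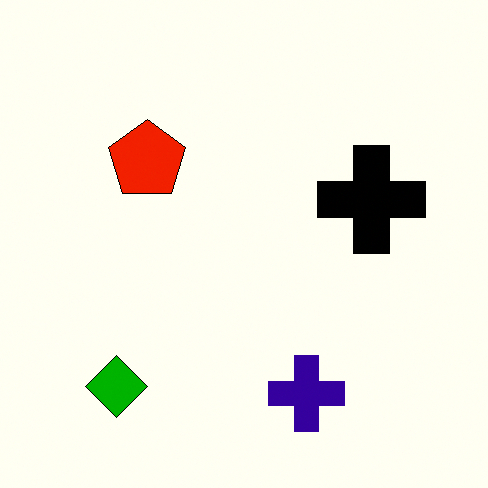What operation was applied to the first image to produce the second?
The transformation is: boosted in contrast.

Tones are pushed away from mid-grey across the whole image — a global contrast change.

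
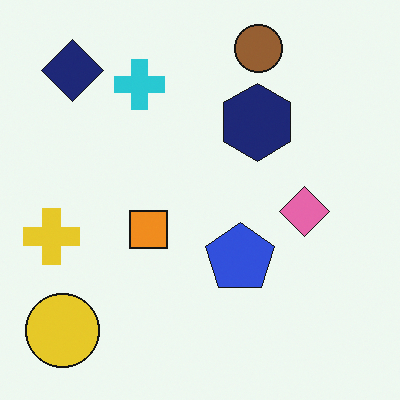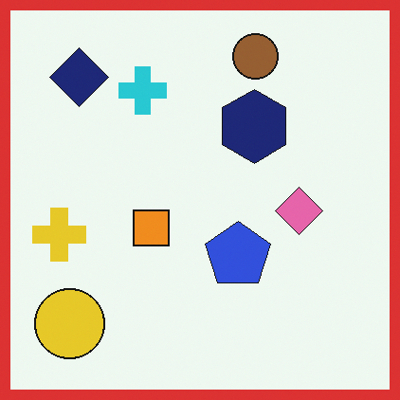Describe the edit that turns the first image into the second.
The second image is the first framed with a red border.

A solid red frame runs around the edge of the second image, with the content slightly shrunk inside it.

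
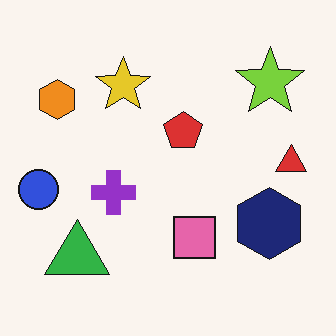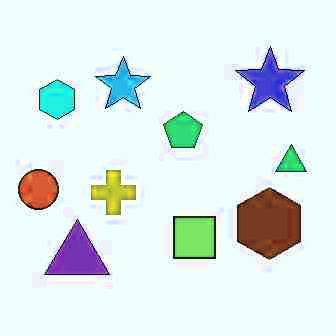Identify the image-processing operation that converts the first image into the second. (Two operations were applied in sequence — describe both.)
The transformation is: degraded with heavy JPEG compression, then hue-shifted by a moderate amount.

Blocky 8×8 compression artifacts appear around shape edges and the flat background shows ringing — characteristic JPEG degradation. Every shape's color has rotated by the same amount around the hue wheel — a uniform hue shift.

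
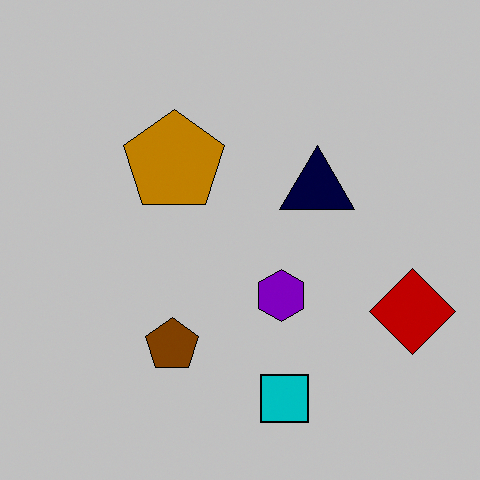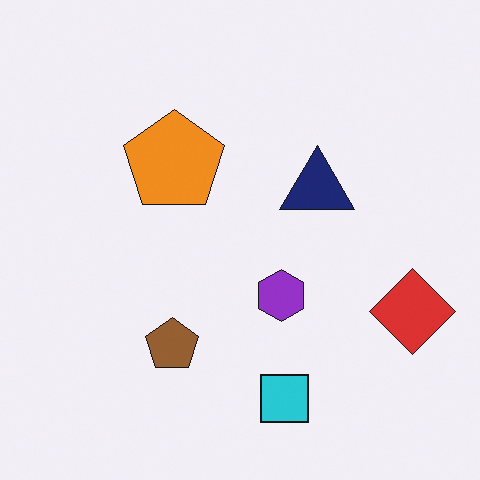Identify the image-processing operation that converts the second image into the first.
The image was aggressively posterized.

Each flat color has snapped to a coarser quantized level — most visibly, the near-white background has dropped to a flat grey.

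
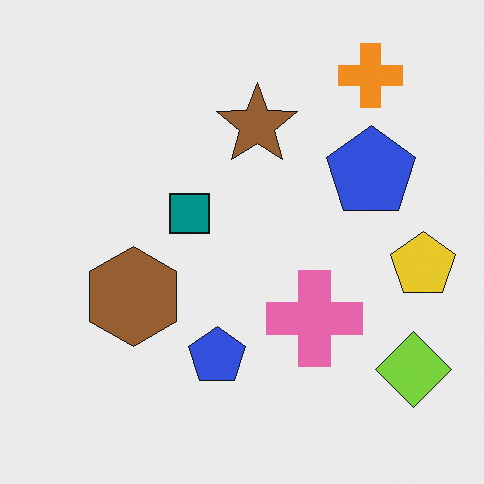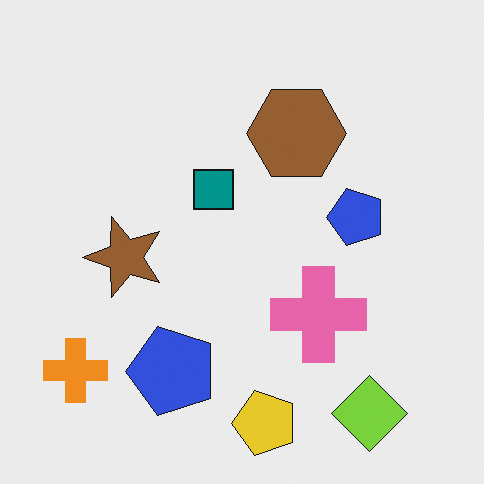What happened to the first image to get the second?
The transformation is: transposed (reflected across the top-left ↔ bottom-right diagonal).

Shapes have swapped their row and column positions — what was in the top-right is now in the bottom-left — a diagonal reflection.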